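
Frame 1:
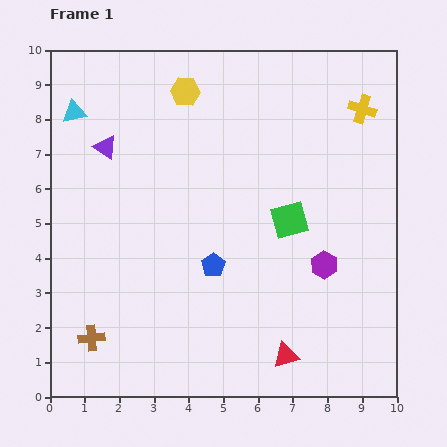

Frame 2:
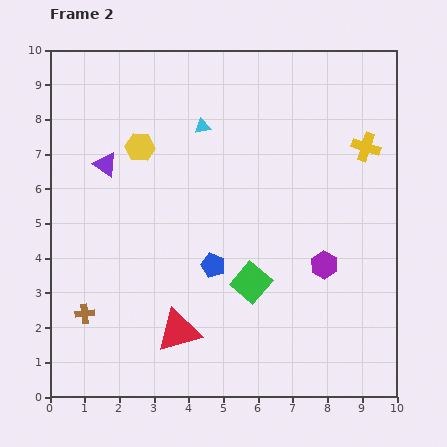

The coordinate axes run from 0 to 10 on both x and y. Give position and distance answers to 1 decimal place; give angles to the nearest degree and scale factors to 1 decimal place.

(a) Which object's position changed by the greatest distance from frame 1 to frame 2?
the cyan triangle

(moved 3.7; next 3.2)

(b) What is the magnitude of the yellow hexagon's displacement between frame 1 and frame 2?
2.1

The yellow hexagon moved from (3.9, 8.8) to (2.6, 7.2), a distance of √(1.3² + 1.6²) ≈ 2.1.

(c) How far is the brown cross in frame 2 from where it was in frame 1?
0.7

The brown cross moved from (1.2, 1.7) to (1.0, 2.4), a distance of √(0.2² + 0.7²) ≈ 0.7.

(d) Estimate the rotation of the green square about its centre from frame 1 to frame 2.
34° counter-clockwise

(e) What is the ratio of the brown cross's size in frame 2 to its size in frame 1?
0.7×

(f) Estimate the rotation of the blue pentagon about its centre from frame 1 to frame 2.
17° counter-clockwise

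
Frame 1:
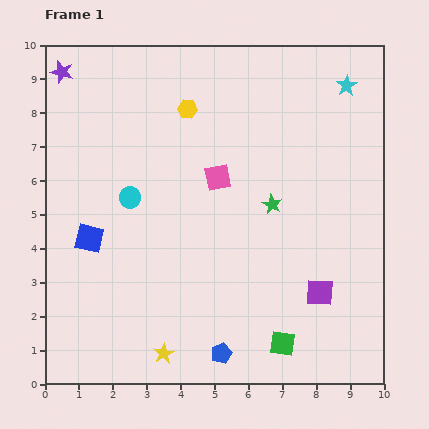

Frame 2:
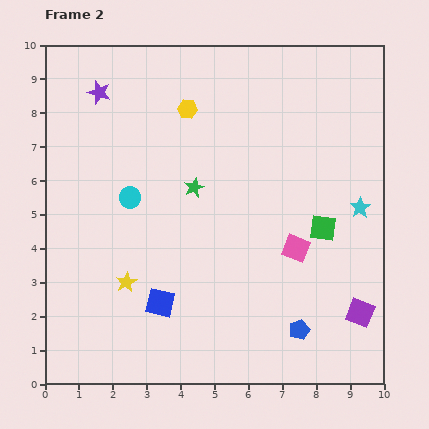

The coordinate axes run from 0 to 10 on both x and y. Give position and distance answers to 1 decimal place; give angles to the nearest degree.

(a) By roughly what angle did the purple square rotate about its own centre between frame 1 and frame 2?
17° clockwise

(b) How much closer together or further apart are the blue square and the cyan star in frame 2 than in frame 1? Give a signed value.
-2.3

Distance in frame 1: 8.8. Distance in frame 2: 6.5.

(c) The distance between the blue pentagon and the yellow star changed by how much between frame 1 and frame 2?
+3.6

Distance in frame 1: 1.7. Distance in frame 2: 5.3.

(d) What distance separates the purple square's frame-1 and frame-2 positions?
1.3

The purple square moved from (8.1, 2.7) to (9.3, 2.1), a distance of √(1.2² + 0.6²) ≈ 1.3.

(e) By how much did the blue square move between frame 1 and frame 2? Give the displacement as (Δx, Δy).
(2.1, -1.9)

The blue square was at (1.3, 4.3) in frame 1 and (3.4, 2.4) in frame 2.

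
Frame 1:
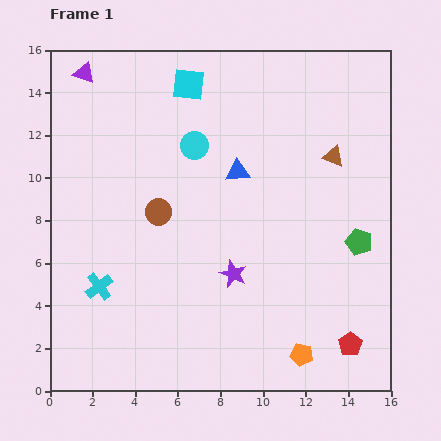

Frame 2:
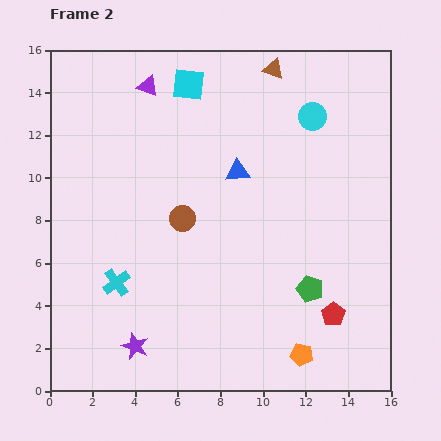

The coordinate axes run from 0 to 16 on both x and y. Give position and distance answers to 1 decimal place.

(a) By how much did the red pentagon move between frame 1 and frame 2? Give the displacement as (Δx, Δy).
(-0.8, 1.4)

The red pentagon was at (14.1, 2.2) in frame 1 and (13.3, 3.6) in frame 2.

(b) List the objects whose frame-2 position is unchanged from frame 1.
the blue triangle, the cyan square, the orange pentagon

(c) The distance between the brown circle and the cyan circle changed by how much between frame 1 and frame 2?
+4.3

Distance in frame 1: 3.5. Distance in frame 2: 7.8.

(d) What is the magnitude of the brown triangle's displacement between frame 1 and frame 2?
5.0

The brown triangle moved from (13.3, 11.0) to (10.5, 15.1), a distance of √(2.8² + 4.1²) ≈ 5.0.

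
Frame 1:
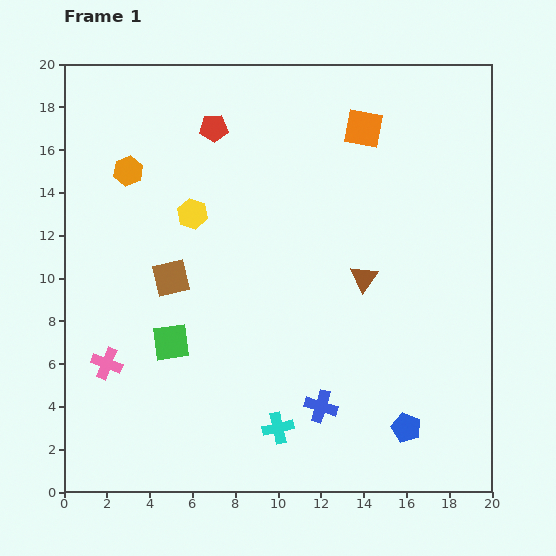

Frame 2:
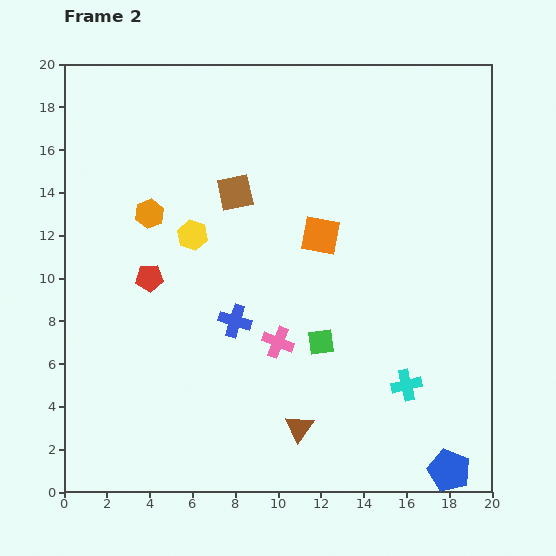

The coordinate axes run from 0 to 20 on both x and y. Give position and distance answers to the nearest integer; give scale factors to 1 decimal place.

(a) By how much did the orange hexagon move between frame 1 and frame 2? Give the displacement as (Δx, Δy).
(1, -2)

The orange hexagon was at (3, 15) in frame 1 and (4, 13) in frame 2.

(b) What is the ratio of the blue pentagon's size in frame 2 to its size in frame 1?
1.5×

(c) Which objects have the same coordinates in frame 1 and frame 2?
none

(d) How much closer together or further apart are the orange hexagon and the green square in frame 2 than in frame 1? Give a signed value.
+2

Distance in frame 1: 8. Distance in frame 2: 10.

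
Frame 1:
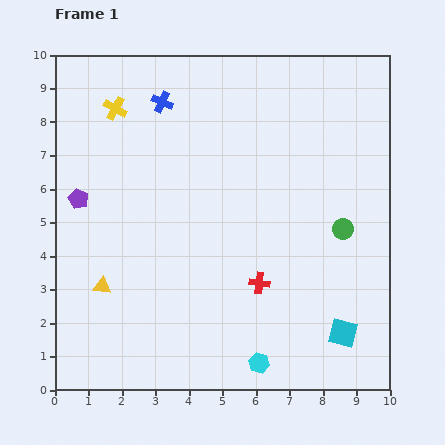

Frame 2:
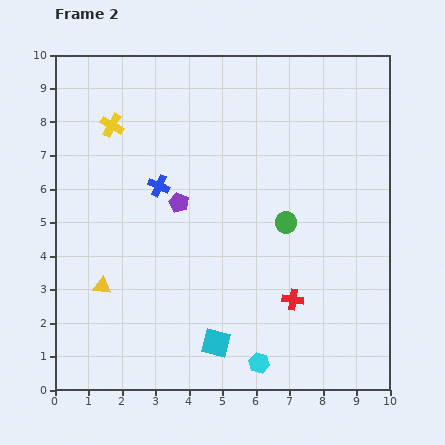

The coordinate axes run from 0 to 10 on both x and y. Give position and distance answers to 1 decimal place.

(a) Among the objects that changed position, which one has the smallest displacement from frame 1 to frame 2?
the yellow cross

(moved 0.5)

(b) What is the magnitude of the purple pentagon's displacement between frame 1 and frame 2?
3.0

The purple pentagon moved from (0.7, 5.7) to (3.7, 5.6), a distance of √(3.0² + 0.1²) ≈ 3.0.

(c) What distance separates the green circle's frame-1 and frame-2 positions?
1.7

The green circle moved from (8.6, 4.8) to (6.9, 5.0), a distance of √(1.7² + 0.2²) ≈ 1.7.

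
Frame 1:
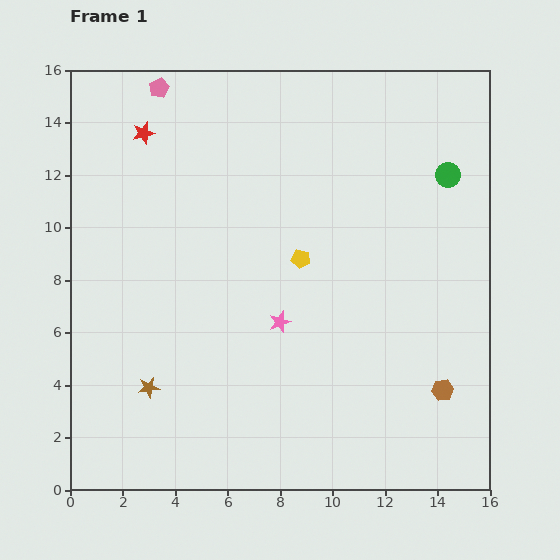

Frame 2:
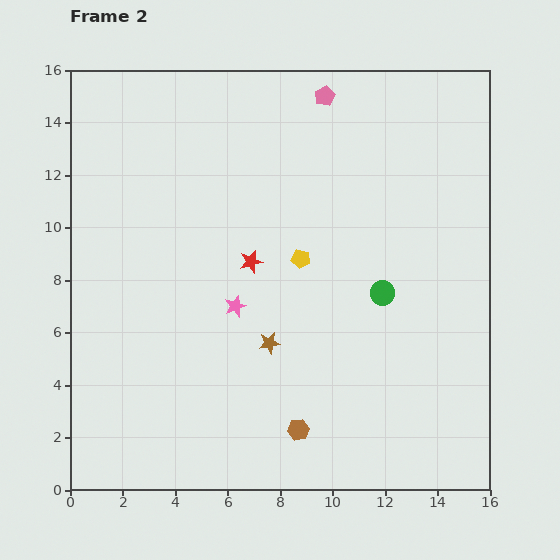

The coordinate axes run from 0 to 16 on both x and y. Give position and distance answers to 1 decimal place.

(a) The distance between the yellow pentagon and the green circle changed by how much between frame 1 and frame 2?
-3.0

Distance in frame 1: 6.4. Distance in frame 2: 3.4.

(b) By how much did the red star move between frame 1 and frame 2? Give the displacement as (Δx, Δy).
(4.1, -4.9)

The red star was at (2.8, 13.6) in frame 1 and (6.9, 8.7) in frame 2.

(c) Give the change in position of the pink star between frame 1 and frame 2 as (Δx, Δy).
(-1.7, 0.6)

The pink star was at (8.0, 6.4) in frame 1 and (6.3, 7.0) in frame 2.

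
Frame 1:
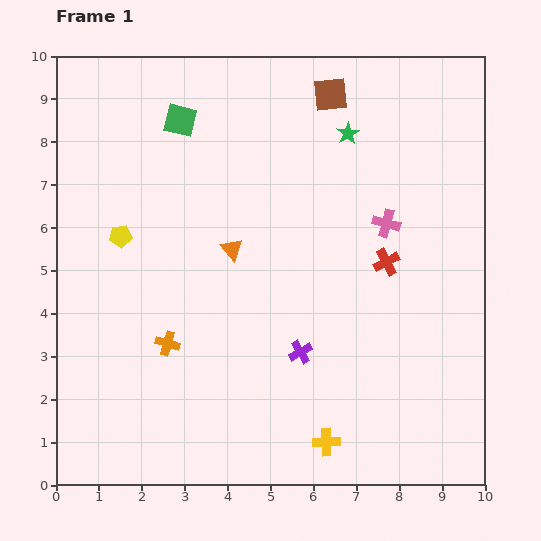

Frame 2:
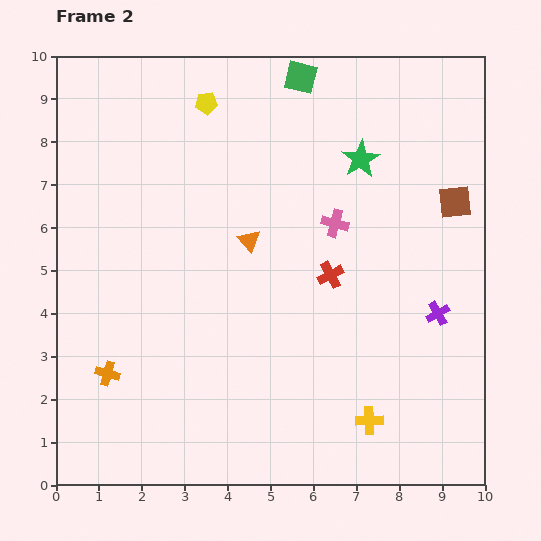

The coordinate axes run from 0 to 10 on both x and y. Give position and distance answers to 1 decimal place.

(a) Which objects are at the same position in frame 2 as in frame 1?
none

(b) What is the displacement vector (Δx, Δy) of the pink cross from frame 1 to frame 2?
(-1.2, 0.0)

The pink cross was at (7.7, 6.1) in frame 1 and (6.5, 6.1) in frame 2.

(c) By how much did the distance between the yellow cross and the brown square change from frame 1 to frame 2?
-2.6

Distance in frame 1: 8.1. Distance in frame 2: 5.5.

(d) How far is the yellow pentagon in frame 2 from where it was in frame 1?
3.7

The yellow pentagon moved from (1.5, 5.8) to (3.5, 8.9), a distance of √(2.0² + 3.1²) ≈ 3.7.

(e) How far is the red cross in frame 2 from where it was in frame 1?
1.3

The red cross moved from (7.7, 5.2) to (6.4, 4.9), a distance of √(1.3² + 0.3²) ≈ 1.3.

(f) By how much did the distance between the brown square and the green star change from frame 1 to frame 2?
+1.4

Distance in frame 1: 1.0. Distance in frame 2: 2.4.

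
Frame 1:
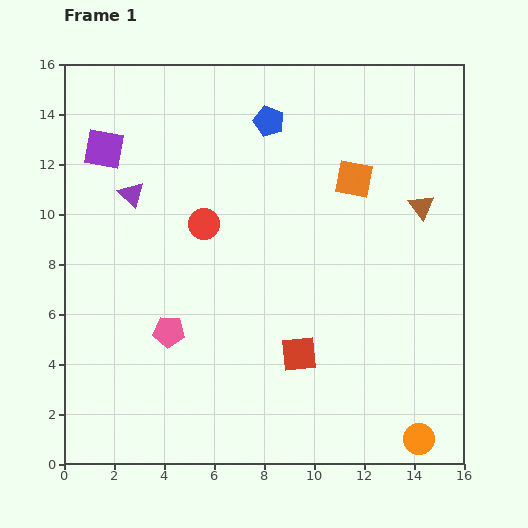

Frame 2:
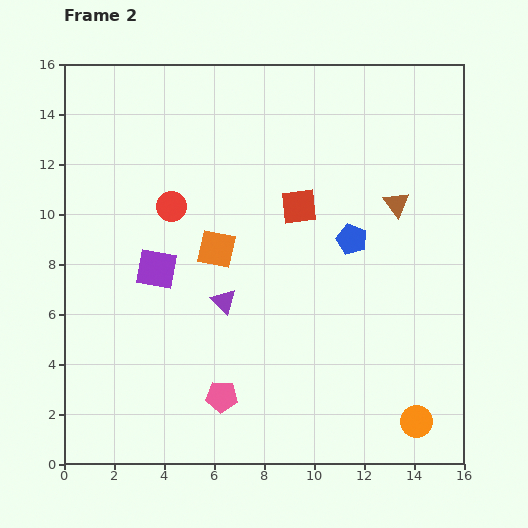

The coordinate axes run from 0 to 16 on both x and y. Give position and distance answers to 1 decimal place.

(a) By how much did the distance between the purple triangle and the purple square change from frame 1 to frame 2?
+0.9

Distance in frame 1: 2.1. Distance in frame 2: 3.0.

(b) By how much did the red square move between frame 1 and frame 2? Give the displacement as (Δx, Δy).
(0.0, 5.9)

The red square was at (9.4, 4.4) in frame 1 and (9.4, 10.3) in frame 2.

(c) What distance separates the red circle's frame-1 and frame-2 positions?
1.5

The red circle moved from (5.6, 9.6) to (4.3, 10.3), a distance of √(1.3² + 0.7²) ≈ 1.5.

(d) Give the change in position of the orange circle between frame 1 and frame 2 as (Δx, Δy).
(-0.1, 0.7)

The orange circle was at (14.2, 1.0) in frame 1 and (14.1, 1.7) in frame 2.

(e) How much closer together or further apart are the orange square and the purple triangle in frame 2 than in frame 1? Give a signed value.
-6.8

Distance in frame 1: 8.9. Distance in frame 2: 2.1.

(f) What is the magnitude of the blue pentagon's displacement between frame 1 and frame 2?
5.7

The blue pentagon moved from (8.2, 13.7) to (11.5, 9.0), a distance of √(3.3² + 4.7²) ≈ 5.7.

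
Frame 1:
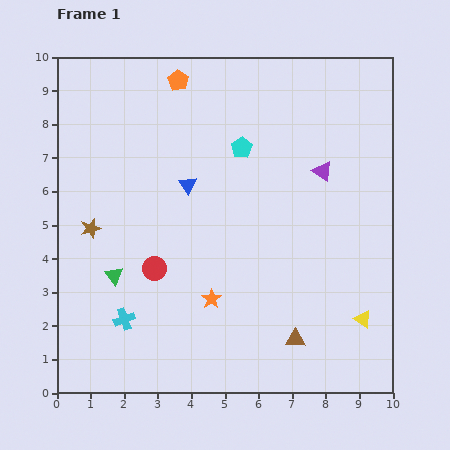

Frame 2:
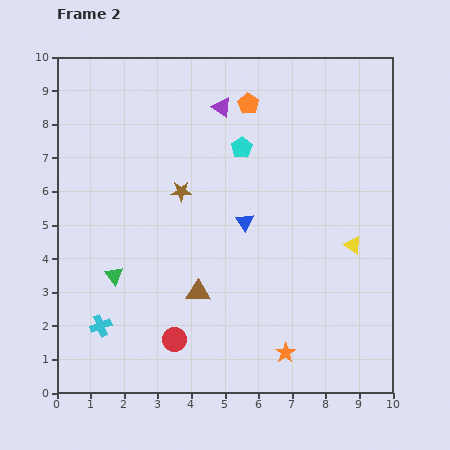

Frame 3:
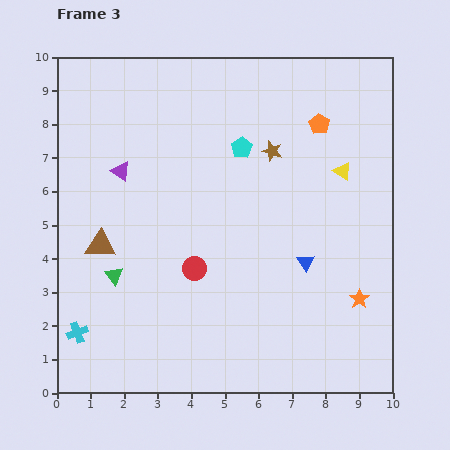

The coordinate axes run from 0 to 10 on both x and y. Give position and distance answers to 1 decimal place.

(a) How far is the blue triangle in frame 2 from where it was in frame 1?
2.0

The blue triangle moved from (3.9, 6.2) to (5.6, 5.1), a distance of √(1.7² + 1.1²) ≈ 2.0.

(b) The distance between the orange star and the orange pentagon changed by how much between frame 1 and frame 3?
-1.3

Distance in frame 1: 6.6. Distance in frame 3: 5.3.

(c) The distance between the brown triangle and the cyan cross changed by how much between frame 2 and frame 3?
-0.4

Distance in frame 2: 3.1. Distance in frame 3: 2.7.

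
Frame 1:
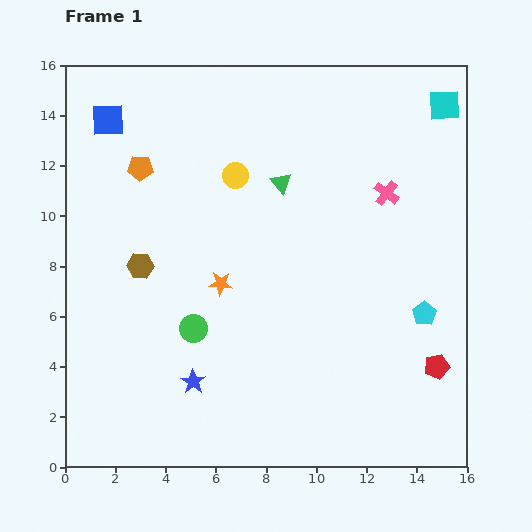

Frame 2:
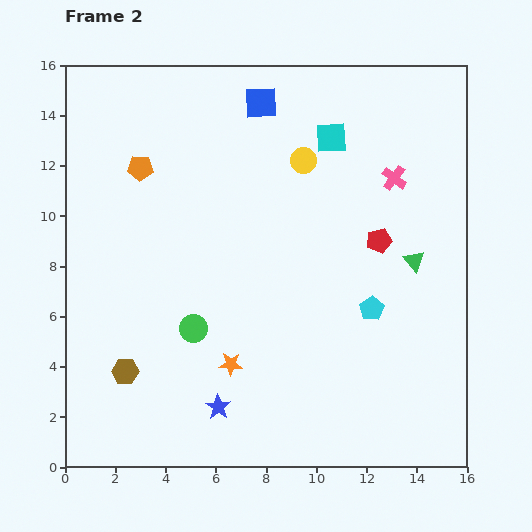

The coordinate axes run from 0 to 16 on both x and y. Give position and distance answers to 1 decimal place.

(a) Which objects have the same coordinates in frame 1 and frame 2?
the green circle, the orange pentagon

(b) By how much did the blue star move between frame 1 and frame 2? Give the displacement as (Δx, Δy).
(1.0, -1.0)

The blue star was at (5.1, 3.4) in frame 1 and (6.1, 2.4) in frame 2.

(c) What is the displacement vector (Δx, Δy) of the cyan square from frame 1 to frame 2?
(-4.5, -1.3)

The cyan square was at (15.1, 14.4) in frame 1 and (10.6, 13.1) in frame 2.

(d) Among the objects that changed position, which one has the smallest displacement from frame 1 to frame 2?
the pink cross

(moved 0.7)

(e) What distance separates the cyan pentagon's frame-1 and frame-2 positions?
2.1

The cyan pentagon moved from (14.3, 6.1) to (12.2, 6.3), a distance of √(2.1² + 0.2²) ≈ 2.1.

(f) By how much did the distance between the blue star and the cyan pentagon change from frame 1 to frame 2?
-2.4

Distance in frame 1: 9.6. Distance in frame 2: 7.2.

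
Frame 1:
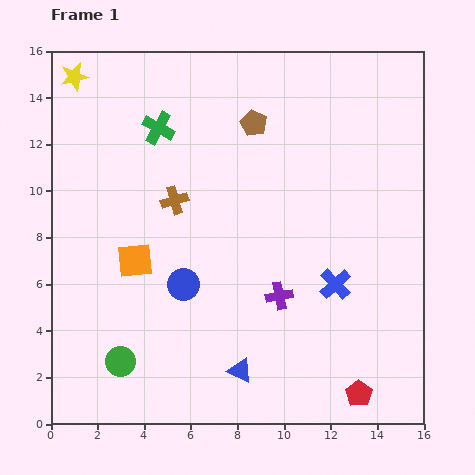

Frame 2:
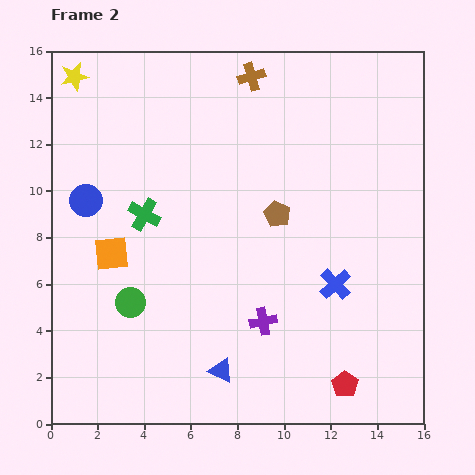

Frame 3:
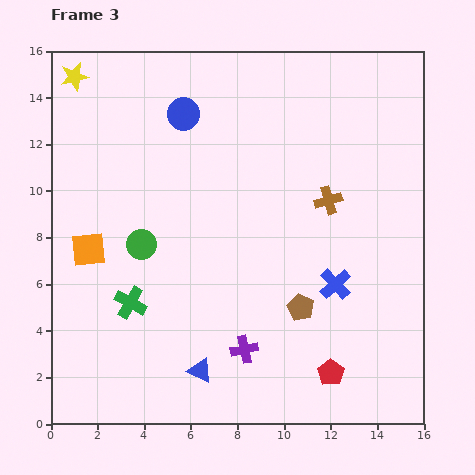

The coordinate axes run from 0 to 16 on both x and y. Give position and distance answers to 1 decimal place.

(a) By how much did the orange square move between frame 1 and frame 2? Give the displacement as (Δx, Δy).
(-1.0, 0.3)

The orange square was at (3.6, 7.0) in frame 1 and (2.6, 7.3) in frame 2.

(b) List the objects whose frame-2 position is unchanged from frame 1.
the blue cross, the yellow star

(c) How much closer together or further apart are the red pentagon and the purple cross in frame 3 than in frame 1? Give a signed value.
-1.6

Distance in frame 1: 5.4. Distance in frame 3: 3.8.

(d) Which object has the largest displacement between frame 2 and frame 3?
the brown cross

(moved 6.2; next 5.6)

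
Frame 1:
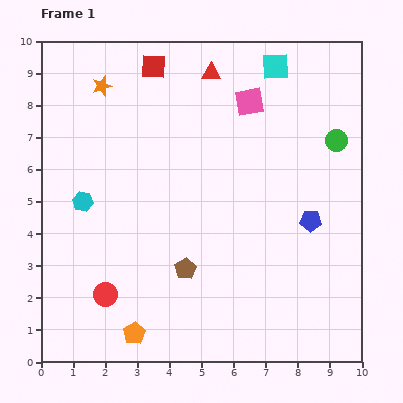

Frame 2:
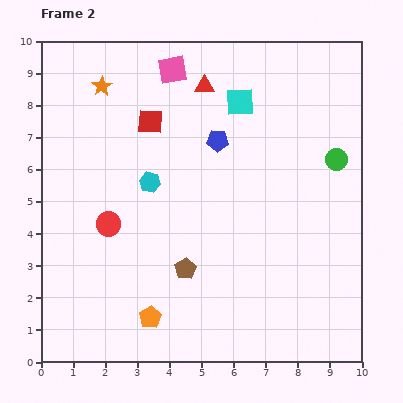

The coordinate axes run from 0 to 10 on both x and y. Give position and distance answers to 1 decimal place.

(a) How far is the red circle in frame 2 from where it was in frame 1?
2.2

The red circle moved from (2.0, 2.1) to (2.1, 4.3), a distance of √(0.1² + 2.2²) ≈ 2.2.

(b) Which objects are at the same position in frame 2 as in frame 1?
the brown pentagon, the orange star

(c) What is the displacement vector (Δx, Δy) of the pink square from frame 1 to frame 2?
(-2.4, 1.0)

The pink square was at (6.5, 8.1) in frame 1 and (4.1, 9.1) in frame 2.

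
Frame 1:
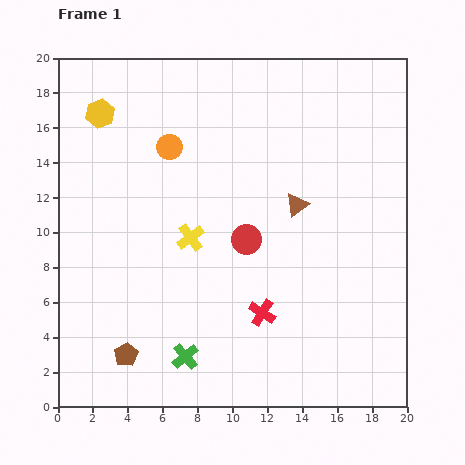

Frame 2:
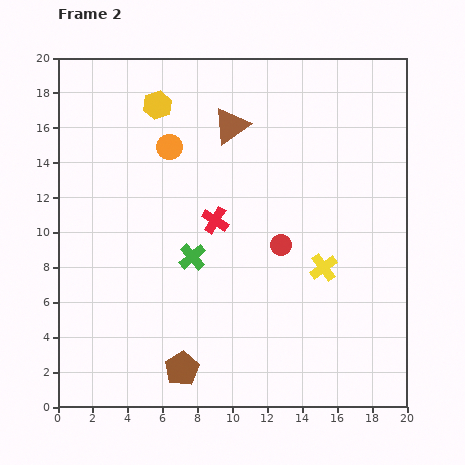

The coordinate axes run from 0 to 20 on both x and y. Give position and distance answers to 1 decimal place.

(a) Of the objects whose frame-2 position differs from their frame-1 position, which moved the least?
the red circle

(moved 2.0)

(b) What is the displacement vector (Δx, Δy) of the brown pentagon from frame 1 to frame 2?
(3.2, -0.8)

The brown pentagon was at (3.9, 3.0) in frame 1 and (7.1, 2.2) in frame 2.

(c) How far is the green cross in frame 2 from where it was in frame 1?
5.7

The green cross moved from (7.3, 2.9) to (7.7, 8.6), a distance of √(0.4² + 5.7²) ≈ 5.7.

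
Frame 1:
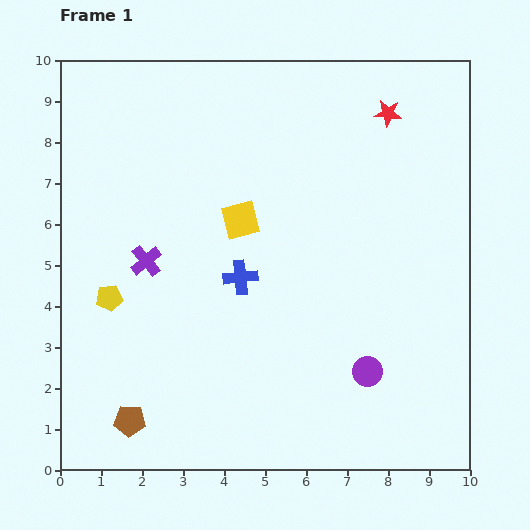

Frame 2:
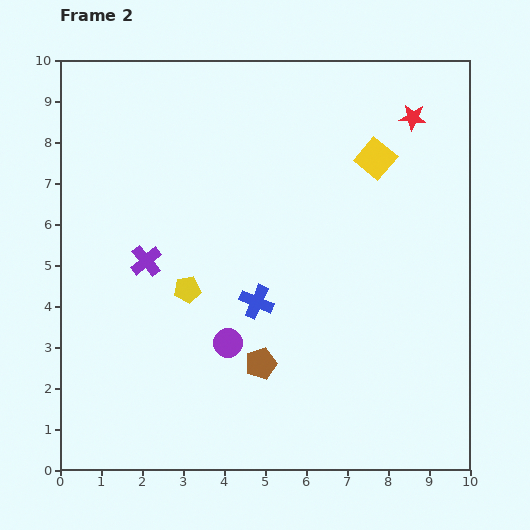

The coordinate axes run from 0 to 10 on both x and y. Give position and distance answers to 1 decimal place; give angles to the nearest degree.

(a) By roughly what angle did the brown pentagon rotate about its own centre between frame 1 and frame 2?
22° counter-clockwise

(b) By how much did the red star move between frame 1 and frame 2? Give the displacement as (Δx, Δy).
(0.6, -0.1)

The red star was at (8.0, 8.7) in frame 1 and (8.6, 8.6) in frame 2.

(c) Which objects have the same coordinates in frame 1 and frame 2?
the purple cross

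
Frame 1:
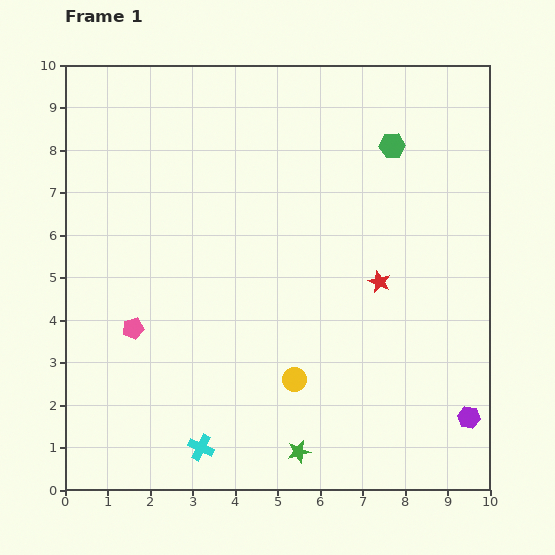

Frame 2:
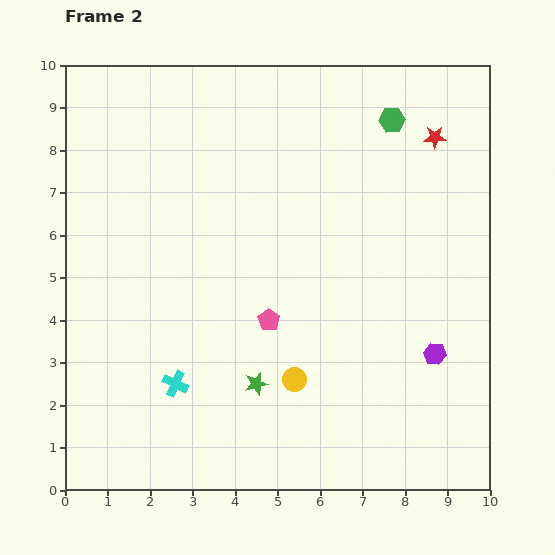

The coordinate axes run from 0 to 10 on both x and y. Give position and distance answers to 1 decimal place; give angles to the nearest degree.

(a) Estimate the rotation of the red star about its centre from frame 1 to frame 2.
24° counter-clockwise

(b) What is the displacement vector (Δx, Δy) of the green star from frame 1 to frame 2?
(-1.0, 1.6)

The green star was at (5.5, 0.9) in frame 1 and (4.5, 2.5) in frame 2.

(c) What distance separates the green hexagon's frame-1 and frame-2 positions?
0.6

The green hexagon moved from (7.7, 8.1) to (7.7, 8.7), a distance of √(0.0² + 0.6²) ≈ 0.6.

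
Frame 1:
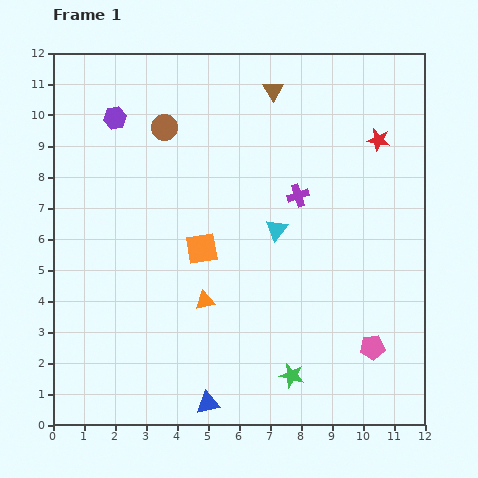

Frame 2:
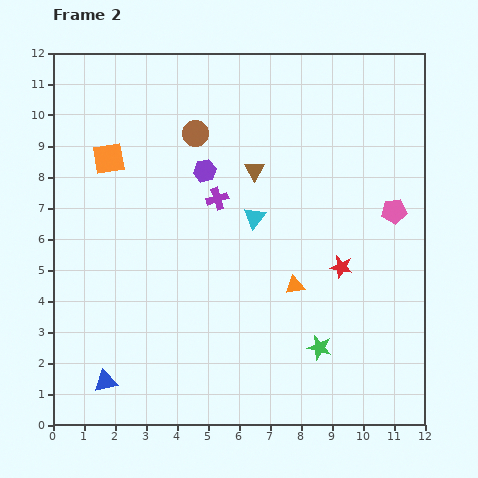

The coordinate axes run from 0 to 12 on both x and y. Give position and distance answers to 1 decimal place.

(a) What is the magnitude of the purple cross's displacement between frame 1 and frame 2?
2.6

The purple cross moved from (7.9, 7.4) to (5.3, 7.3), a distance of √(2.6² + 0.1²) ≈ 2.6.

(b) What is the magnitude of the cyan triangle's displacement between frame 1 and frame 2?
0.8

The cyan triangle moved from (7.2, 6.3) to (6.5, 6.7), a distance of √(0.7² + 0.4²) ≈ 0.8.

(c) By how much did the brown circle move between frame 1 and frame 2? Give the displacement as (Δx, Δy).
(1.0, -0.2)

The brown circle was at (3.6, 9.6) in frame 1 and (4.6, 9.4) in frame 2.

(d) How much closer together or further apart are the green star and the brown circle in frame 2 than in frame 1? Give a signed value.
-1.0

Distance in frame 1: 9.0. Distance in frame 2: 8.0.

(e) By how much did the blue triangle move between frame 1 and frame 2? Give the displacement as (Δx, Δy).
(-3.3, 0.7)

The blue triangle was at (5.0, 0.7) in frame 1 and (1.7, 1.4) in frame 2.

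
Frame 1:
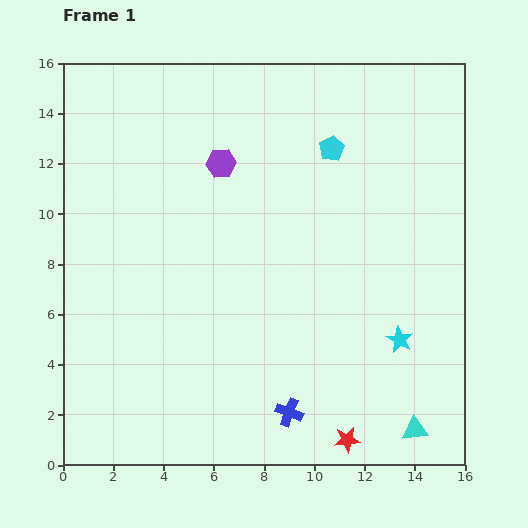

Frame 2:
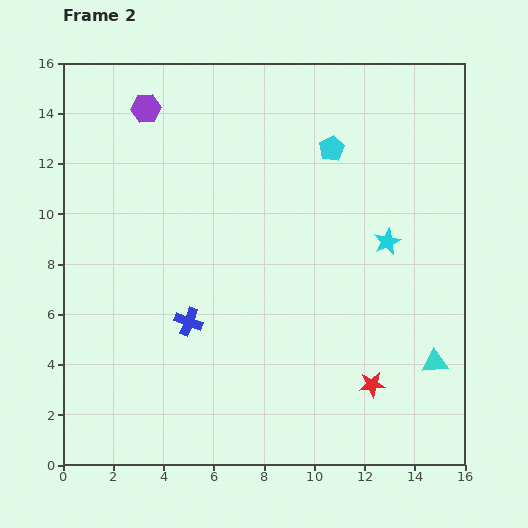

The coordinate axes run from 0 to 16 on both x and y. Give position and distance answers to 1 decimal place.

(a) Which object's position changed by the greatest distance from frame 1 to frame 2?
the blue cross

(moved 5.4; next 3.9)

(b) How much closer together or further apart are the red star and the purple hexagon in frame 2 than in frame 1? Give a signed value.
+2.1

Distance in frame 1: 12.1. Distance in frame 2: 14.2.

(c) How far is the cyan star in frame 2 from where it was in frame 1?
3.9

The cyan star moved from (13.4, 5.0) to (12.9, 8.9), a distance of √(0.5² + 3.9²) ≈ 3.9.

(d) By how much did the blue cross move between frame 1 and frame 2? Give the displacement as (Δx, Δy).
(-4.0, 3.6)

The blue cross was at (9.0, 2.1) in frame 1 and (5.0, 5.7) in frame 2.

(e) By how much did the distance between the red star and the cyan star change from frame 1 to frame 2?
+1.2

Distance in frame 1: 4.5. Distance in frame 2: 5.7.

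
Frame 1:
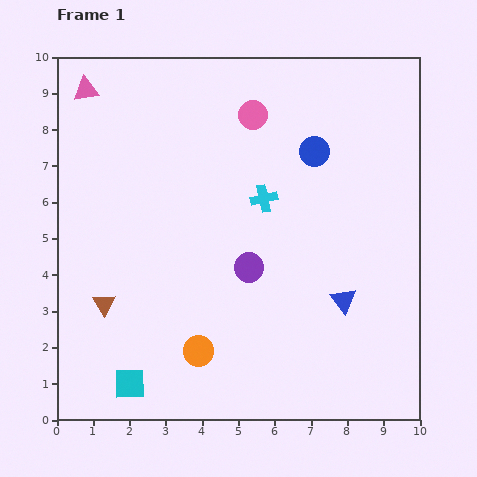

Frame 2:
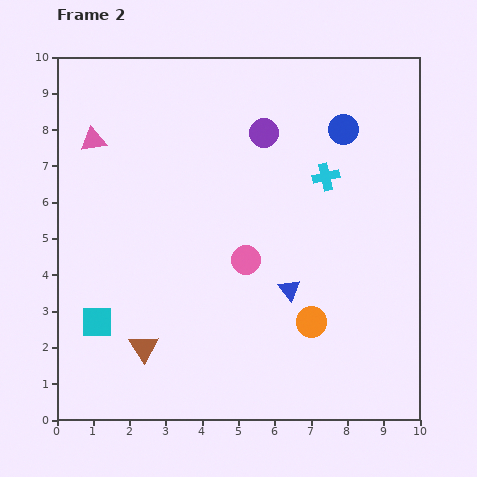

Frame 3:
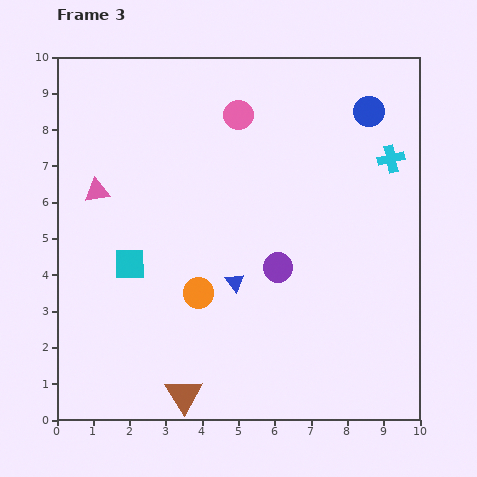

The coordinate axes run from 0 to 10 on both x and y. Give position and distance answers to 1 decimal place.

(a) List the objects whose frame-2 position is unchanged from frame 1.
none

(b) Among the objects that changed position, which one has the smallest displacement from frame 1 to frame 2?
the blue circle

(moved 1.0)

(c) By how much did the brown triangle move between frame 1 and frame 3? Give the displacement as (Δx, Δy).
(2.2, -2.5)

The brown triangle was at (1.3, 3.2) in frame 1 and (3.5, 0.7) in frame 3.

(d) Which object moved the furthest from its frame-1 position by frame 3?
the cyan cross

(moved 3.7; next 3.3)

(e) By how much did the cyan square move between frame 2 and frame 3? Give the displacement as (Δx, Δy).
(0.9, 1.6)

The cyan square was at (1.1, 2.7) in frame 2 and (2.0, 4.3) in frame 3.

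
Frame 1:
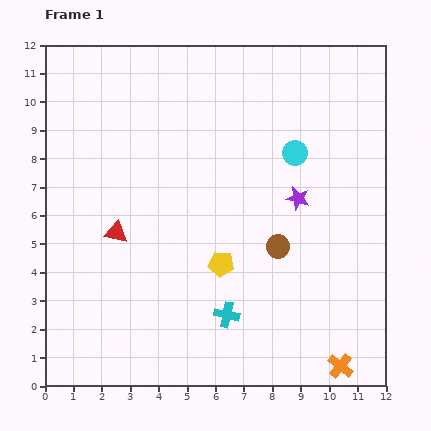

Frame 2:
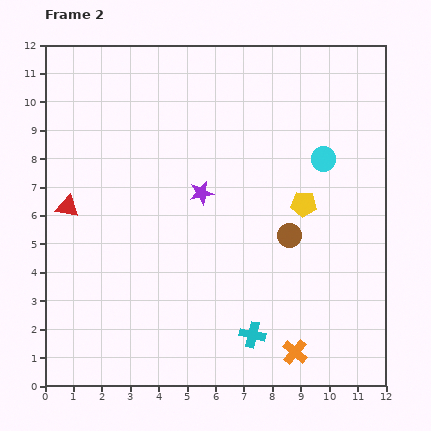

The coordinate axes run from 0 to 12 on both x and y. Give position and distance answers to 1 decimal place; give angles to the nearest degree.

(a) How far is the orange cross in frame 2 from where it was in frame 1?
1.7

The orange cross moved from (10.4, 0.7) to (8.8, 1.2), a distance of √(1.6² + 0.5²) ≈ 1.7.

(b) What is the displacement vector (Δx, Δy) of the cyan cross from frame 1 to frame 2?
(0.9, -0.7)

The cyan cross was at (6.4, 2.5) in frame 1 and (7.3, 1.8) in frame 2.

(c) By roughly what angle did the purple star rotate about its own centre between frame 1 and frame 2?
24° counter-clockwise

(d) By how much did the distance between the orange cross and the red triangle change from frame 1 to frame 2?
+0.3

Distance in frame 1: 9.2. Distance in frame 2: 9.5.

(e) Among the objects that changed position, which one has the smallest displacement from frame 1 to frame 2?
the brown circle

(moved 0.6)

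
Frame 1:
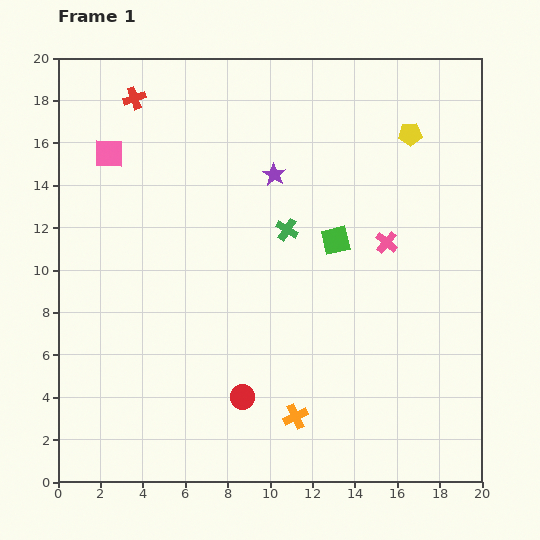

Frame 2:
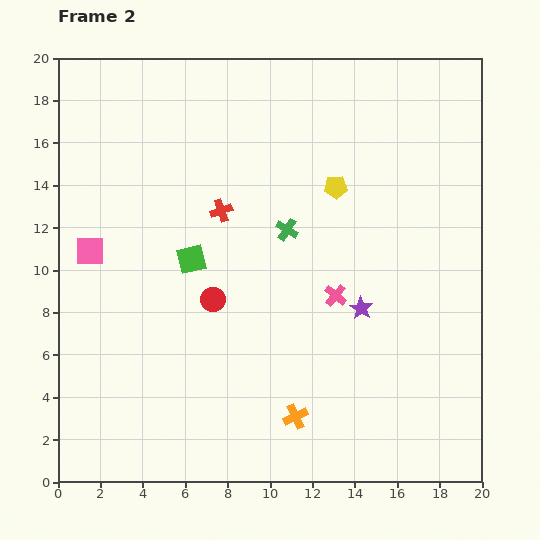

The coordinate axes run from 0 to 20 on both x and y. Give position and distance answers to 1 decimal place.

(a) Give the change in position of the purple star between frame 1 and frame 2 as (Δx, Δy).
(4.1, -6.3)

The purple star was at (10.2, 14.5) in frame 1 and (14.3, 8.2) in frame 2.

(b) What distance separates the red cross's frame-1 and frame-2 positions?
6.7

The red cross moved from (3.6, 18.1) to (7.7, 12.8), a distance of √(4.1² + 5.3²) ≈ 6.7.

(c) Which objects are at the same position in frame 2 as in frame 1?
the orange cross, the green cross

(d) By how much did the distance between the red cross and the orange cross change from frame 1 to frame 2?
-6.5

Distance in frame 1: 16.8. Distance in frame 2: 10.3.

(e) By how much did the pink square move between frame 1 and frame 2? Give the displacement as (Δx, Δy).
(-0.9, -4.6)

The pink square was at (2.4, 15.5) in frame 1 and (1.5, 10.9) in frame 2.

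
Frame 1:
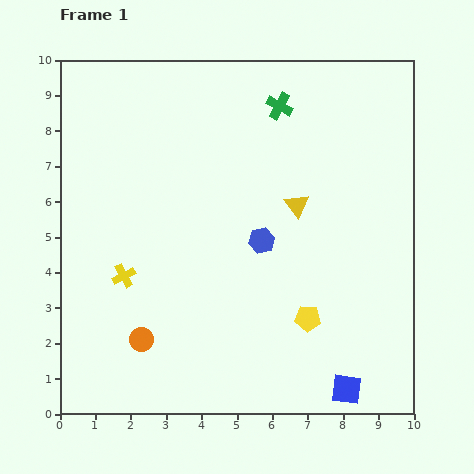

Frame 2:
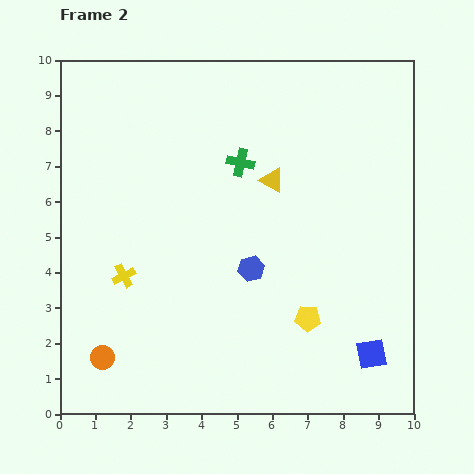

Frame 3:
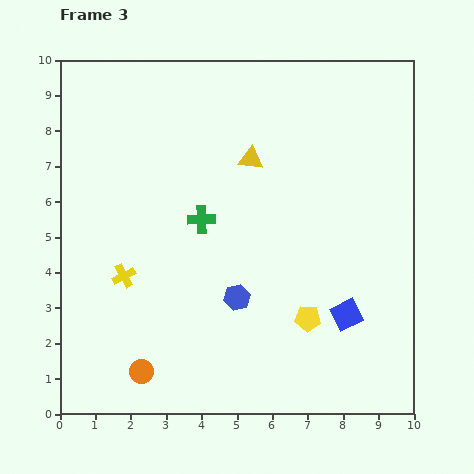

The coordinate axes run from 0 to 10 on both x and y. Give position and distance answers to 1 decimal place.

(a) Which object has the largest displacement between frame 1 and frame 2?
the green cross

(moved 1.9; next 1.2)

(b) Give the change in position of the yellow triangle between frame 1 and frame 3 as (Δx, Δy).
(-1.3, 1.3)

The yellow triangle was at (6.7, 5.9) in frame 1 and (5.4, 7.2) in frame 3.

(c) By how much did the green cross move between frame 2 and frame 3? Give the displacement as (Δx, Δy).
(-1.1, -1.6)

The green cross was at (5.1, 7.1) in frame 2 and (4.0, 5.5) in frame 3.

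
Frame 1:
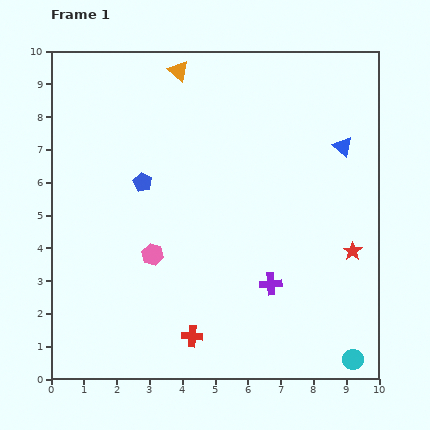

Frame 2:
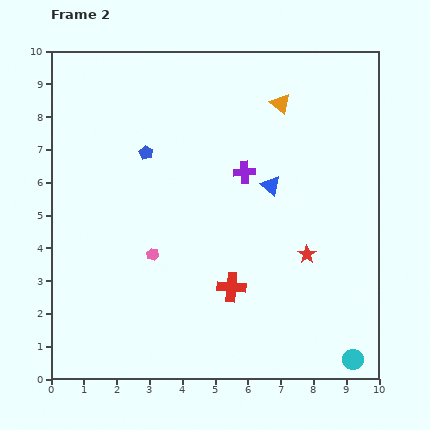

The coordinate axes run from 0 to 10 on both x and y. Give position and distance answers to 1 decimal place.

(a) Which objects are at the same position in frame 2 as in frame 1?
the pink hexagon, the cyan circle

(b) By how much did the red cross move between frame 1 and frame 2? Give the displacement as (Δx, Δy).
(1.2, 1.5)

The red cross was at (4.3, 1.3) in frame 1 and (5.5, 2.8) in frame 2.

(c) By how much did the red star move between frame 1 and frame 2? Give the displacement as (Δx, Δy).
(-1.4, -0.1)

The red star was at (9.2, 3.9) in frame 1 and (7.8, 3.8) in frame 2.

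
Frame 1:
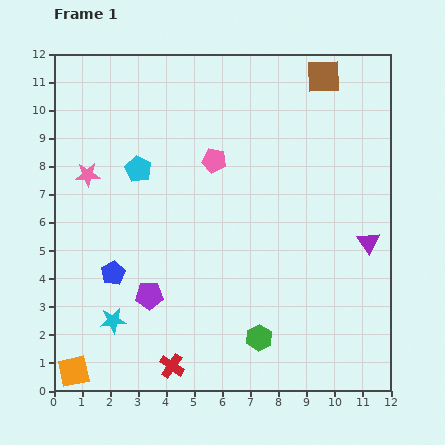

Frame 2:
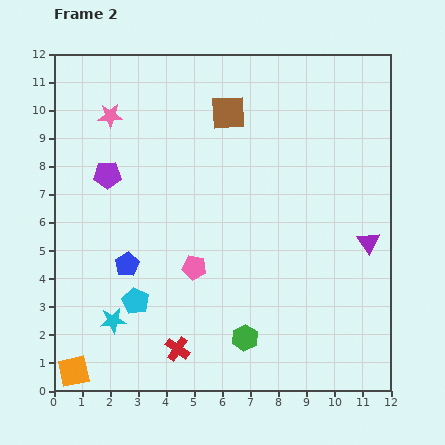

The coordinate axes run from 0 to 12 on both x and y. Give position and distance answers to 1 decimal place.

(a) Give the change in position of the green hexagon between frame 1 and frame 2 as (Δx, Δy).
(-0.5, 0.0)

The green hexagon was at (7.3, 1.9) in frame 1 and (6.8, 1.9) in frame 2.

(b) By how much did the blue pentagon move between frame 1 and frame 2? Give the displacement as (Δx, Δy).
(0.5, 0.3)

The blue pentagon was at (2.1, 4.2) in frame 1 and (2.6, 4.5) in frame 2.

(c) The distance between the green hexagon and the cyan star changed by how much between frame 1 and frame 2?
-0.5

Distance in frame 1: 5.2. Distance in frame 2: 4.7.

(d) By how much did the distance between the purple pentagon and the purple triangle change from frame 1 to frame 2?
+1.6

Distance in frame 1: 8.0. Distance in frame 2: 9.6.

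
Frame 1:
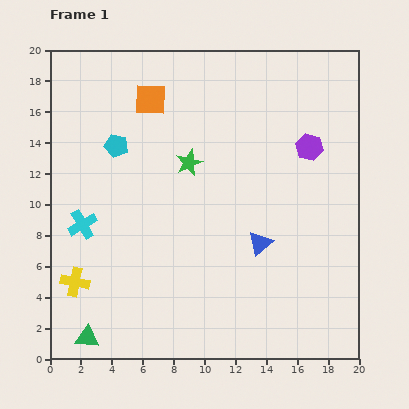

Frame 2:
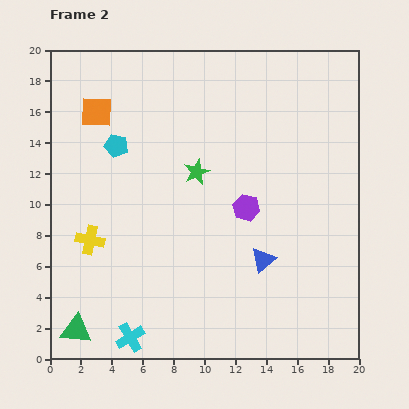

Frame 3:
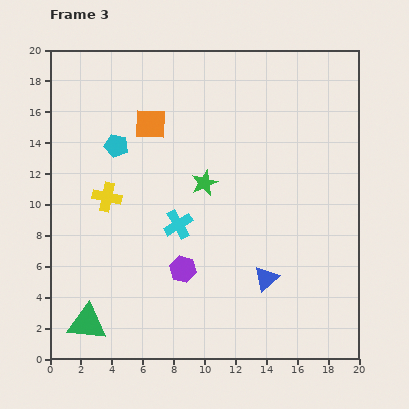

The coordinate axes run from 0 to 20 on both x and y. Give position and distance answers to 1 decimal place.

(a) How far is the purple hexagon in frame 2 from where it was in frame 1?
5.7

The purple hexagon moved from (16.8, 13.7) to (12.7, 9.8), a distance of √(4.1² + 3.9²) ≈ 5.7.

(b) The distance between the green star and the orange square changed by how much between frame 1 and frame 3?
+0.4

Distance in frame 1: 4.8. Distance in frame 3: 5.2.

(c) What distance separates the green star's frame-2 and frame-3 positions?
0.9

The green star moved from (9.5, 12.1) to (10.0, 11.4), a distance of √(0.5² + 0.7²) ≈ 0.9.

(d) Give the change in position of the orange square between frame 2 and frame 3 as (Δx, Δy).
(3.5, -0.8)

The orange square was at (3.0, 16.0) in frame 2 and (6.5, 15.2) in frame 3.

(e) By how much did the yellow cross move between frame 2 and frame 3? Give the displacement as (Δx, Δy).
(1.1, 2.8)

The yellow cross was at (2.6, 7.7) in frame 2 and (3.7, 10.5) in frame 3.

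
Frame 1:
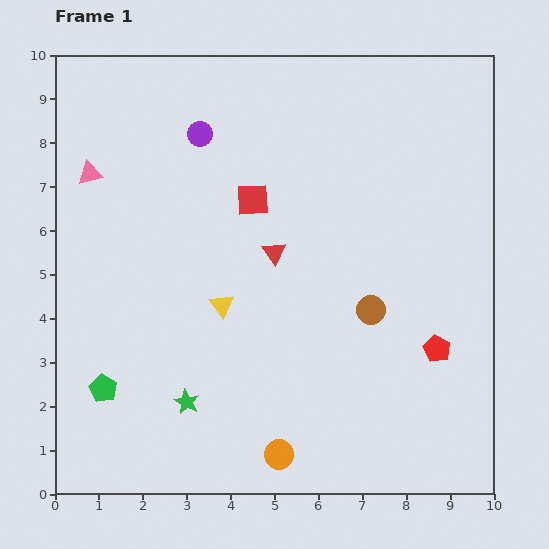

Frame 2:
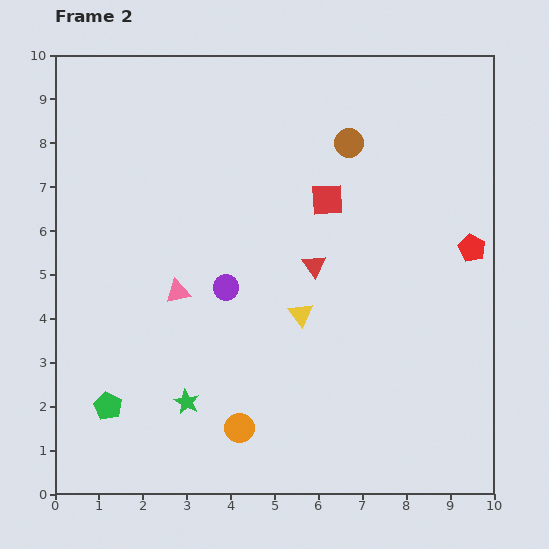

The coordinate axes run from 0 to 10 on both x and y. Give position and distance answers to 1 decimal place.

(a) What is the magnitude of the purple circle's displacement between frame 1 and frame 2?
3.6

The purple circle moved from (3.3, 8.2) to (3.9, 4.7), a distance of √(0.6² + 3.5²) ≈ 3.6.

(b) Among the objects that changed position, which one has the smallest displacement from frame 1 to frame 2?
the green pentagon

(moved 0.4)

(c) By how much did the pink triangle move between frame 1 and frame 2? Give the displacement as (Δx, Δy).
(2.0, -2.7)

The pink triangle was at (0.8, 7.3) in frame 1 and (2.8, 4.6) in frame 2.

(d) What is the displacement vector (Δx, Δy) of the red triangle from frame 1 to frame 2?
(0.9, -0.3)

The red triangle was at (5.0, 5.5) in frame 1 and (5.9, 5.2) in frame 2.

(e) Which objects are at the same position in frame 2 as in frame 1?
the green star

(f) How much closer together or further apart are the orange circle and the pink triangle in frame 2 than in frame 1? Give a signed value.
-4.3

Distance in frame 1: 7.7. Distance in frame 2: 3.4.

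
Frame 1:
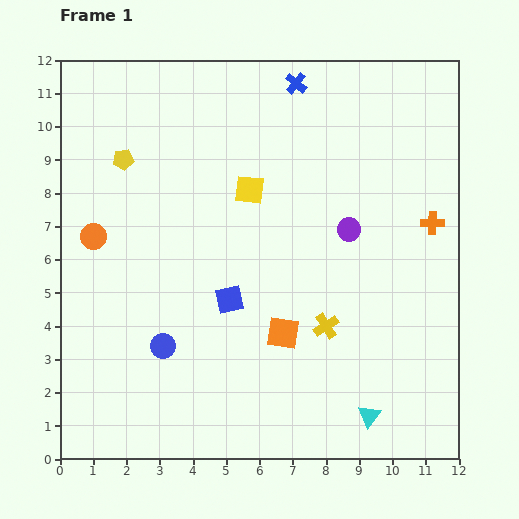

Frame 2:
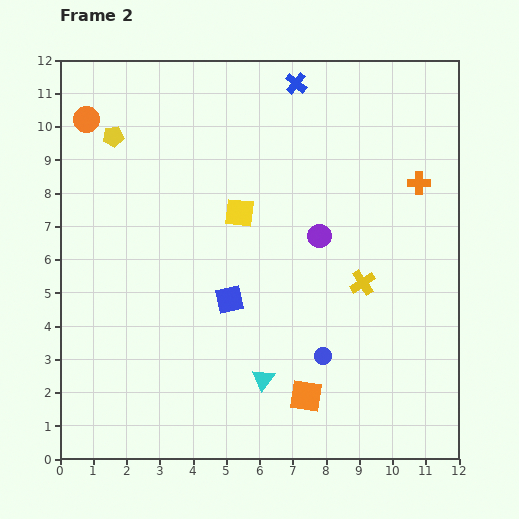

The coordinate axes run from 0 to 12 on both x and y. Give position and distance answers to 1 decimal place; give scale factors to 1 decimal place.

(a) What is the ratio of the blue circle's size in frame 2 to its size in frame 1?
0.7×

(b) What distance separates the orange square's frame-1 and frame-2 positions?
2.0

The orange square moved from (6.7, 3.8) to (7.4, 1.9), a distance of √(0.7² + 1.9²) ≈ 2.0.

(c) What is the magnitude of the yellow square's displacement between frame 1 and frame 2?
0.8

The yellow square moved from (5.7, 8.1) to (5.4, 7.4), a distance of √(0.3² + 0.7²) ≈ 0.8.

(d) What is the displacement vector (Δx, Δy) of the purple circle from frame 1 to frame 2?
(-0.9, -0.2)

The purple circle was at (8.7, 6.9) in frame 1 and (7.8, 6.7) in frame 2.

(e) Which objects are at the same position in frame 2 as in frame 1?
the blue cross, the blue square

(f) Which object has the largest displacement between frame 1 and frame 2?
the blue circle

(moved 4.8; next 3.5)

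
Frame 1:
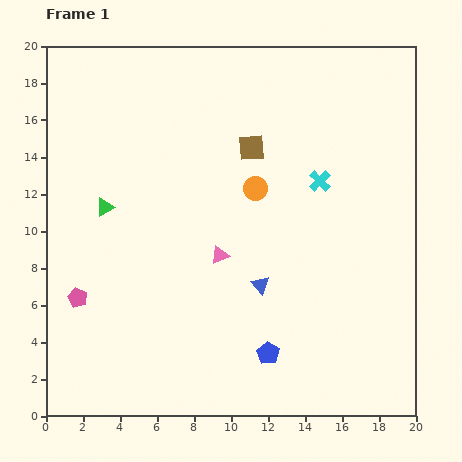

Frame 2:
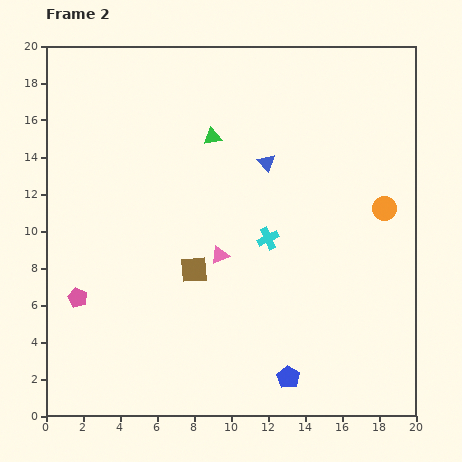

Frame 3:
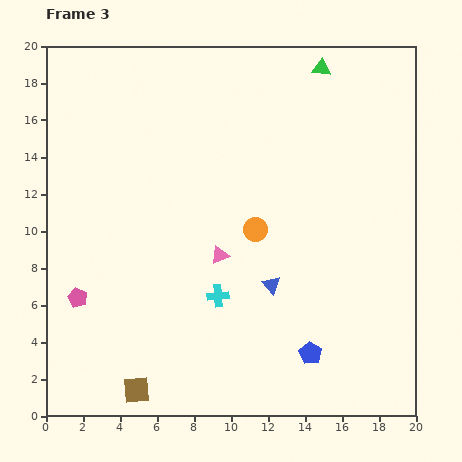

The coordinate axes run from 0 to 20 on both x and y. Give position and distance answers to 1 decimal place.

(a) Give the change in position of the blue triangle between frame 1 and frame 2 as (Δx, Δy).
(0.3, 6.6)

The blue triangle was at (11.6, 7.1) in frame 1 and (11.9, 13.7) in frame 2.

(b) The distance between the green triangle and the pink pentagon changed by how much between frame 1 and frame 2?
+6.3

Distance in frame 1: 5.1. Distance in frame 2: 11.4.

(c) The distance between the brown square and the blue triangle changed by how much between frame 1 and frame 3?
+1.9

Distance in frame 1: 7.4. Distance in frame 3: 9.3.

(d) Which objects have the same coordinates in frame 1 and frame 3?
the pink triangle, the pink pentagon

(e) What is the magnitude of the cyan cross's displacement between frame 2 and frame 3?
4.1

The cyan cross moved from (12.0, 9.6) to (9.3, 6.5), a distance of √(2.7² + 3.1²) ≈ 4.1.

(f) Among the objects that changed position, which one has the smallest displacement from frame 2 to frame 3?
the blue pentagon

(moved 1.8)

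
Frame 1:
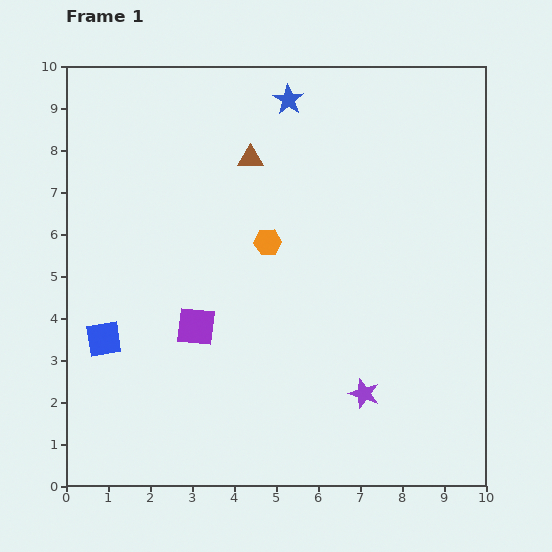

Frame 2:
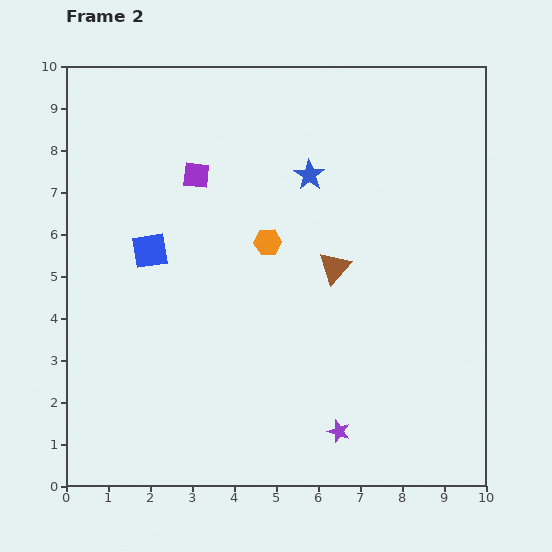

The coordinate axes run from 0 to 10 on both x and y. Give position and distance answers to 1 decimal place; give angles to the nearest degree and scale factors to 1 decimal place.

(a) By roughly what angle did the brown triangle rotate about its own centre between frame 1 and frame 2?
48° counter-clockwise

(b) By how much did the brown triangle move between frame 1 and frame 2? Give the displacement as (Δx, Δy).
(2.0, -2.6)

The brown triangle was at (4.4, 7.8) in frame 1 and (6.4, 5.2) in frame 2.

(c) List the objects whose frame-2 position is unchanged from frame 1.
the orange hexagon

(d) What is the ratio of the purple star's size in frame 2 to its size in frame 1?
0.7×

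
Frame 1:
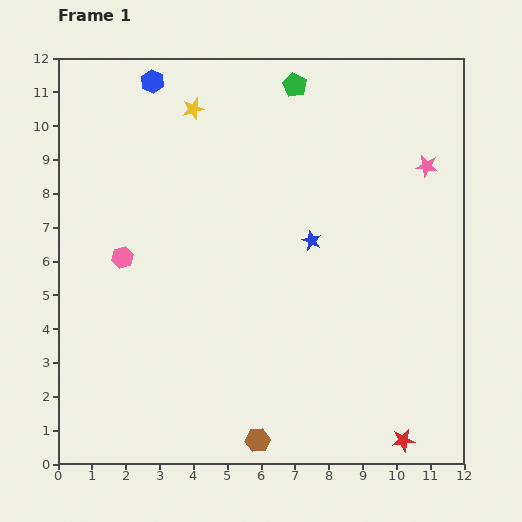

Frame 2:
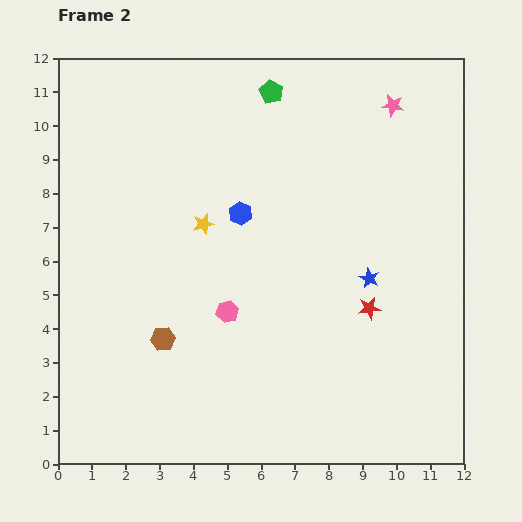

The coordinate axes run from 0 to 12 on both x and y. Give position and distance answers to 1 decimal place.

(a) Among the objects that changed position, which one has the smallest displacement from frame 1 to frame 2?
the green pentagon

(moved 0.7)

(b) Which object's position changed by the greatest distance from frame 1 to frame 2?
the blue hexagon

(moved 4.7; next 4.1)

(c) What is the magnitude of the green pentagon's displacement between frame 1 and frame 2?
0.7

The green pentagon moved from (7.0, 11.2) to (6.3, 11.0), a distance of √(0.7² + 0.2²) ≈ 0.7.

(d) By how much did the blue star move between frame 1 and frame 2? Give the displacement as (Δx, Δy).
(1.7, -1.1)

The blue star was at (7.5, 6.6) in frame 1 and (9.2, 5.5) in frame 2.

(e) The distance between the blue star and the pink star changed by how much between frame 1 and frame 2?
+1.1

Distance in frame 1: 4.0. Distance in frame 2: 5.1.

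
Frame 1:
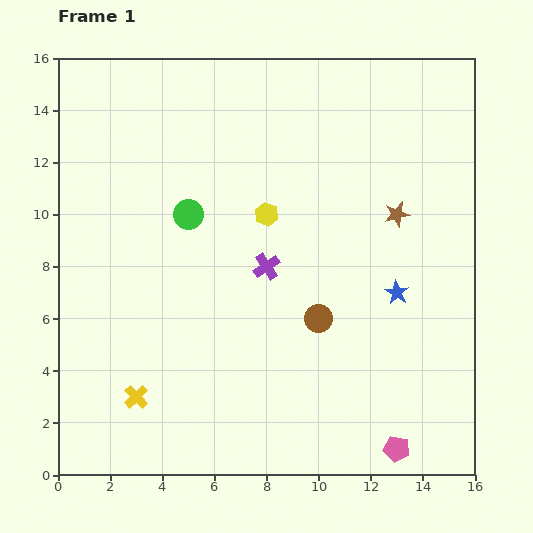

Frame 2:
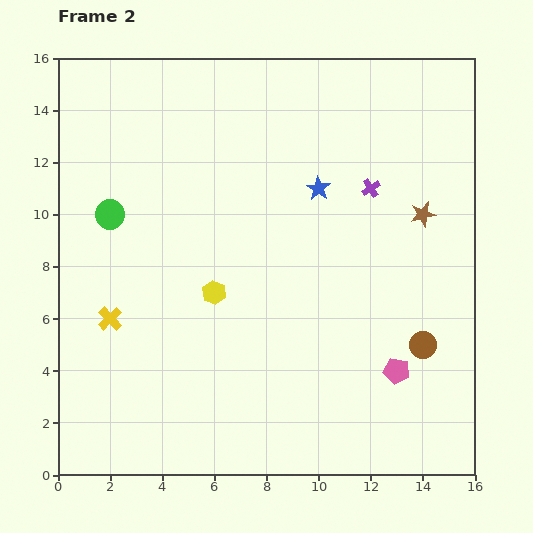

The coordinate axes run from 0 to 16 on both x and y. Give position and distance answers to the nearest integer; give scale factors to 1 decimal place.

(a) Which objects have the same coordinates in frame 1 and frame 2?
none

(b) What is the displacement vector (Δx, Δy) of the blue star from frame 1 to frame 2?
(-3, 4)

The blue star was at (13, 7) in frame 1 and (10, 11) in frame 2.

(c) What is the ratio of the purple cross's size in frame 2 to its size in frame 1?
0.7×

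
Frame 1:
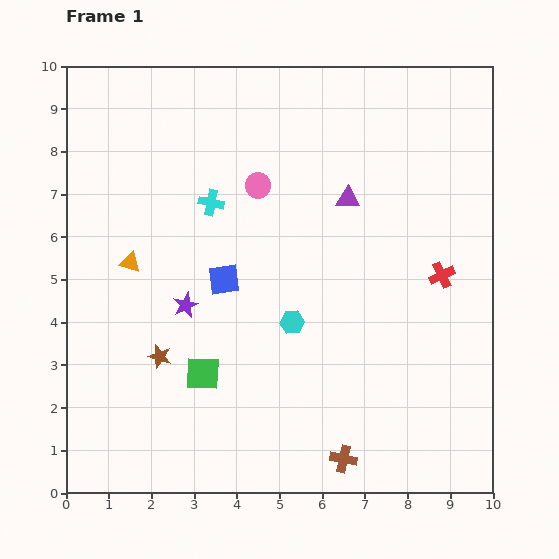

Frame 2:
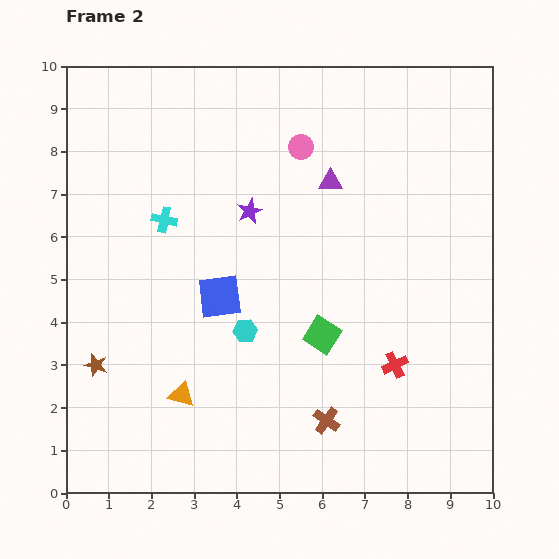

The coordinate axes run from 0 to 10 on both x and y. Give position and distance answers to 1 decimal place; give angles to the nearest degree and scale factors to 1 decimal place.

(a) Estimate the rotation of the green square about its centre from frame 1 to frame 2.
29° clockwise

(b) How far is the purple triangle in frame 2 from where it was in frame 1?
0.6

The purple triangle moved from (6.6, 6.9) to (6.2, 7.3), a distance of √(0.4² + 0.4²) ≈ 0.6.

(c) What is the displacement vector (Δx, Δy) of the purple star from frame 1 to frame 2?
(1.5, 2.2)

The purple star was at (2.8, 4.4) in frame 1 and (4.3, 6.6) in frame 2.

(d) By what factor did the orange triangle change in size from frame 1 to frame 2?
1.3×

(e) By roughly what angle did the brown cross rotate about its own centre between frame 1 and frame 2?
23° clockwise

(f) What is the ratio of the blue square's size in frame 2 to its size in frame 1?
1.4×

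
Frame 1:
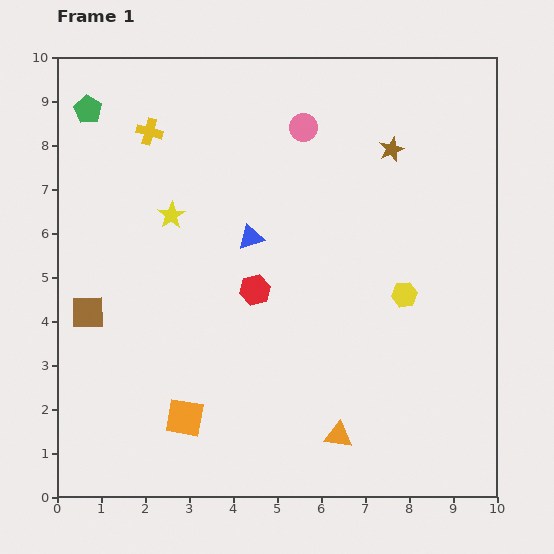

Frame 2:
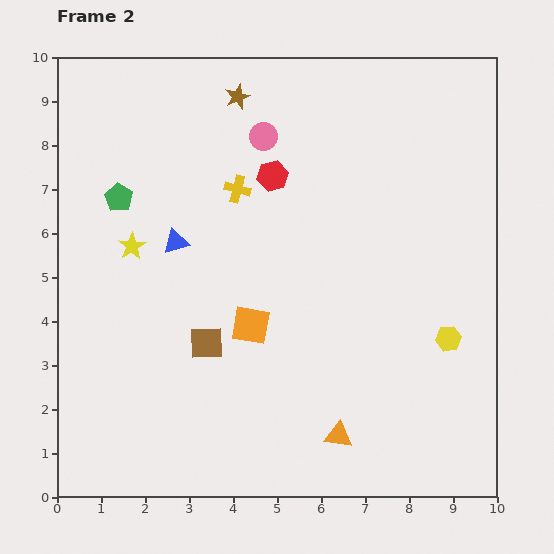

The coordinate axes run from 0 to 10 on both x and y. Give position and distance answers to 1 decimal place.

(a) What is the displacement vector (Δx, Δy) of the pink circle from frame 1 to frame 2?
(-0.9, -0.2)

The pink circle was at (5.6, 8.4) in frame 1 and (4.7, 8.2) in frame 2.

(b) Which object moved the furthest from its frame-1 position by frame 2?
the brown star

(moved 3.7; next 2.8)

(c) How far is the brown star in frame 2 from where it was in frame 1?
3.7

The brown star moved from (7.6, 7.9) to (4.1, 9.1), a distance of √(3.5² + 1.2²) ≈ 3.7.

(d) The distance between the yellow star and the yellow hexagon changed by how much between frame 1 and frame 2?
+1.9

Distance in frame 1: 5.6. Distance in frame 2: 7.5.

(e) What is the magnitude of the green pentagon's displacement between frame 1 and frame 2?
2.1

The green pentagon moved from (0.7, 8.8) to (1.4, 6.8), a distance of √(0.7² + 2.0²) ≈ 2.1.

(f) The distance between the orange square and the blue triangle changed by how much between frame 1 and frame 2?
-1.9

Distance in frame 1: 4.4. Distance in frame 2: 2.5.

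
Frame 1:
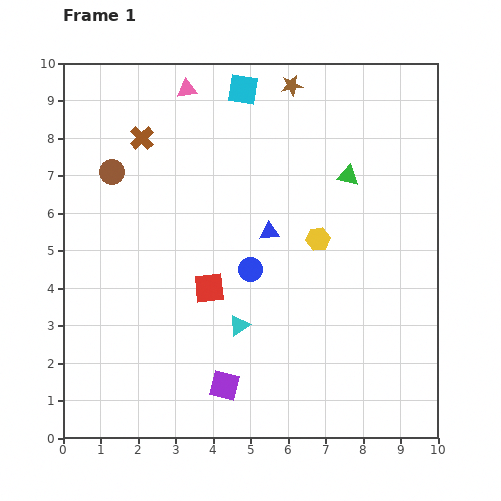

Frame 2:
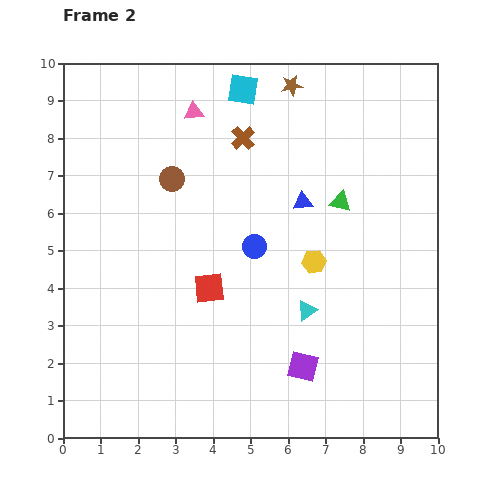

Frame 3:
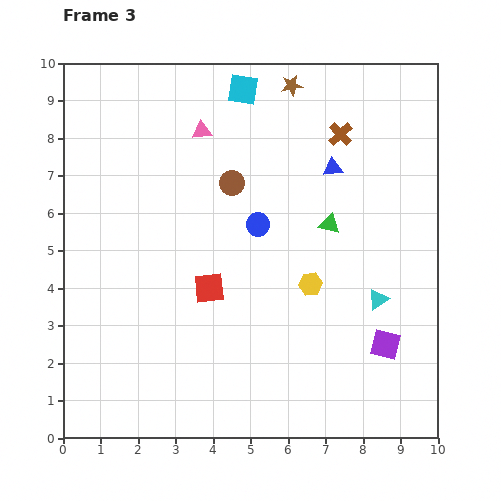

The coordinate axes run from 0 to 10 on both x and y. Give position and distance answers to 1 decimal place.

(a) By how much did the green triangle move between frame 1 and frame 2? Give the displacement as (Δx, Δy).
(-0.2, -0.7)

The green triangle was at (7.6, 7.0) in frame 1 and (7.4, 6.3) in frame 2.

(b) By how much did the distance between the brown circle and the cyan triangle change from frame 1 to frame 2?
-0.3

Distance in frame 1: 5.3. Distance in frame 2: 5.0.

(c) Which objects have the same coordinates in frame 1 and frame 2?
the cyan square, the red square, the brown star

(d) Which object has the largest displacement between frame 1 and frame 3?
the brown cross

(moved 5.3; next 4.4)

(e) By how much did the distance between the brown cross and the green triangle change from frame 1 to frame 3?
-3.2

Distance in frame 1: 5.6. Distance in frame 3: 2.4.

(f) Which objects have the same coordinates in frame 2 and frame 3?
the cyan square, the red square, the brown star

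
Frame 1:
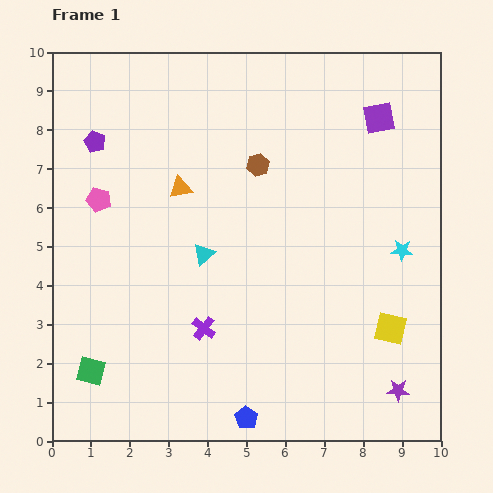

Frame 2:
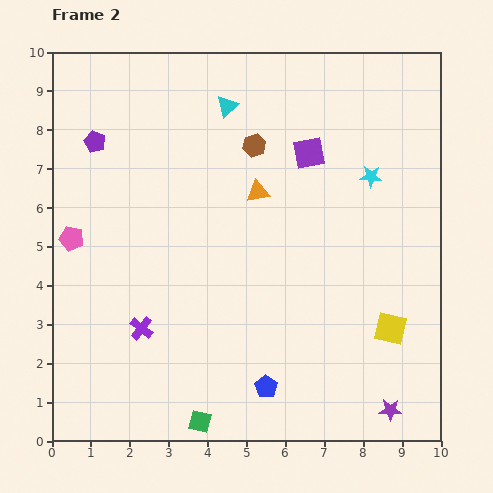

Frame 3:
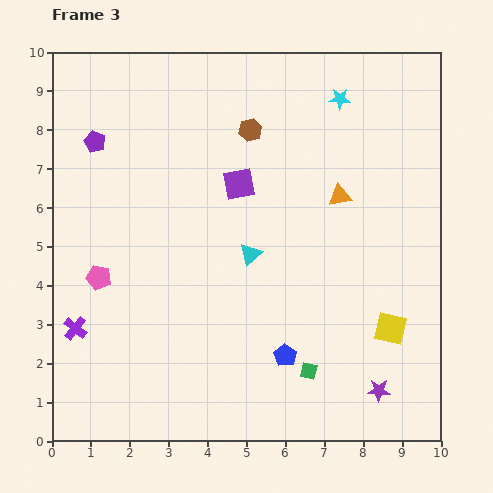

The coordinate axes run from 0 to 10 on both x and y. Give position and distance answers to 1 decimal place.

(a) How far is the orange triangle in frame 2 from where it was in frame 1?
2.0

The orange triangle moved from (3.3, 6.5) to (5.3, 6.4), a distance of √(2.0² + 0.1²) ≈ 2.0.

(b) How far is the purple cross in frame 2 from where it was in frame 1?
1.6

The purple cross moved from (3.9, 2.9) to (2.3, 2.9), a distance of √(1.6² + 0.0²) ≈ 1.6.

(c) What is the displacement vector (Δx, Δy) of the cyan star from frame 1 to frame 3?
(-1.6, 3.9)

The cyan star was at (9.0, 4.9) in frame 1 and (7.4, 8.8) in frame 3.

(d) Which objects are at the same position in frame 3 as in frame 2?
the purple pentagon, the yellow square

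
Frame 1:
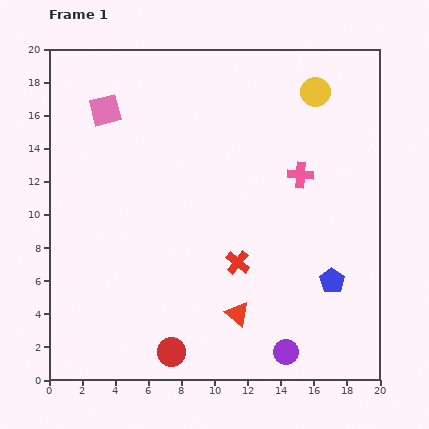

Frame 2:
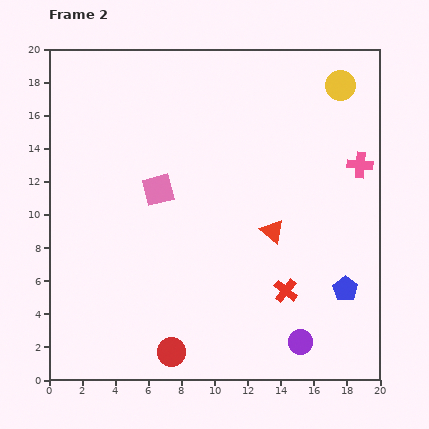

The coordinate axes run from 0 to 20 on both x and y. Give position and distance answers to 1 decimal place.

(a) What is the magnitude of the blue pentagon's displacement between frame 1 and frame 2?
0.9

The blue pentagon moved from (17.1, 6.0) to (17.9, 5.5), a distance of √(0.8² + 0.5²) ≈ 0.9.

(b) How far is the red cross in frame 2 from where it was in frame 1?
3.4

The red cross moved from (11.4, 7.1) to (14.3, 5.4), a distance of √(2.9² + 1.7²) ≈ 3.4.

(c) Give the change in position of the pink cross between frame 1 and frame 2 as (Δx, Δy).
(3.6, 0.6)

The pink cross was at (15.2, 12.4) in frame 1 and (18.8, 13.0) in frame 2.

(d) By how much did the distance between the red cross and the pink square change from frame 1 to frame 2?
-2.4

Distance in frame 1: 12.2. Distance in frame 2: 9.8.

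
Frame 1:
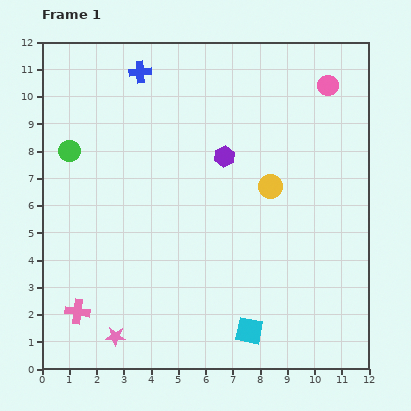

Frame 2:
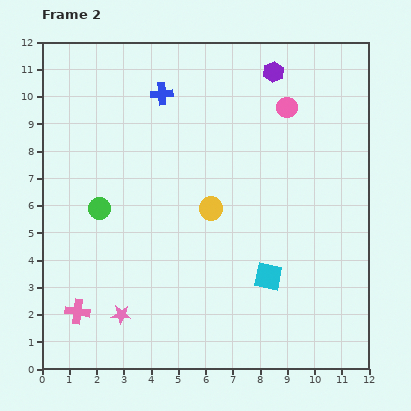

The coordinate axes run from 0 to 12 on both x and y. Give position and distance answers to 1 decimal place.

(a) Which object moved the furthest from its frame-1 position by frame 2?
the purple hexagon

(moved 3.6; next 2.4)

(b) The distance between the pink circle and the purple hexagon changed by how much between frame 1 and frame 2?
-3.2

Distance in frame 1: 4.6. Distance in frame 2: 1.4.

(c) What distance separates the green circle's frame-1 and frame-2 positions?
2.4

The green circle moved from (1.0, 8.0) to (2.1, 5.9), a distance of √(1.1² + 2.1²) ≈ 2.4.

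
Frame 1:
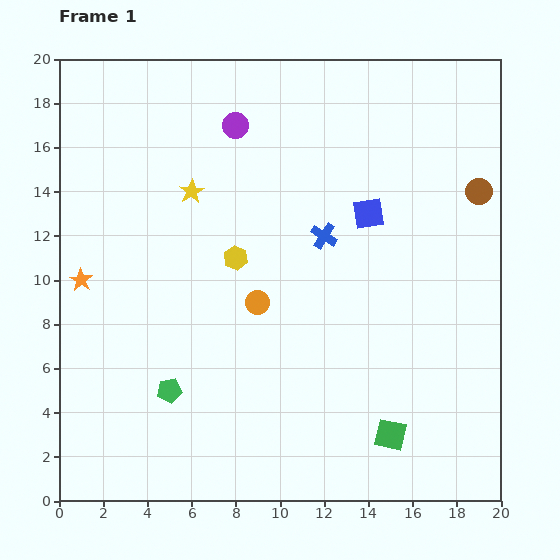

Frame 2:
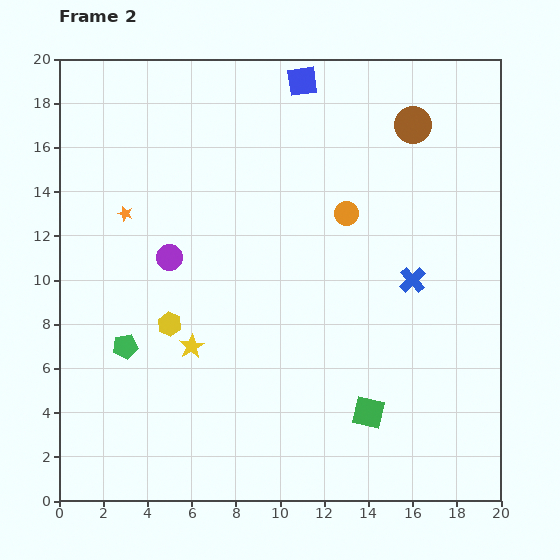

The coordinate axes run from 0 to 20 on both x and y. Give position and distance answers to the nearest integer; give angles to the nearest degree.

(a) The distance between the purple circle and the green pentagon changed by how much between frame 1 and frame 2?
-8

Distance in frame 1: 12. Distance in frame 2: 4.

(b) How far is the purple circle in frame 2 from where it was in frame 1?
7

The purple circle moved from (8, 17) to (5, 11), a distance of √(3² + 6²) ≈ 7.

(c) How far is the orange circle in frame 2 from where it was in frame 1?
6

The orange circle moved from (9, 9) to (13, 13), a distance of √(4² + 4²) ≈ 6.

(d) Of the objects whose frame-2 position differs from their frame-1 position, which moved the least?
the green square

(moved 1)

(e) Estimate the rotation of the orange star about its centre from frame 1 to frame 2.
15° counter-clockwise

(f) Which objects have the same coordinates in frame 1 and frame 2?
none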